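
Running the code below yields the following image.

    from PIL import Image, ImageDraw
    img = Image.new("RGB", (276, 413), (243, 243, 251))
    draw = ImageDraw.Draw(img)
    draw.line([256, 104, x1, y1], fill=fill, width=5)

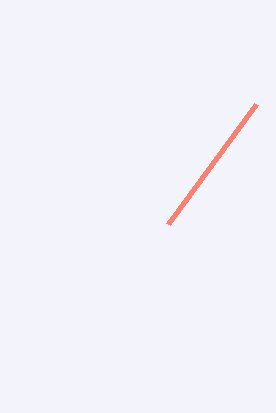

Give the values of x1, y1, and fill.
x1 = 168; y1 = 224; fill = 'salmon'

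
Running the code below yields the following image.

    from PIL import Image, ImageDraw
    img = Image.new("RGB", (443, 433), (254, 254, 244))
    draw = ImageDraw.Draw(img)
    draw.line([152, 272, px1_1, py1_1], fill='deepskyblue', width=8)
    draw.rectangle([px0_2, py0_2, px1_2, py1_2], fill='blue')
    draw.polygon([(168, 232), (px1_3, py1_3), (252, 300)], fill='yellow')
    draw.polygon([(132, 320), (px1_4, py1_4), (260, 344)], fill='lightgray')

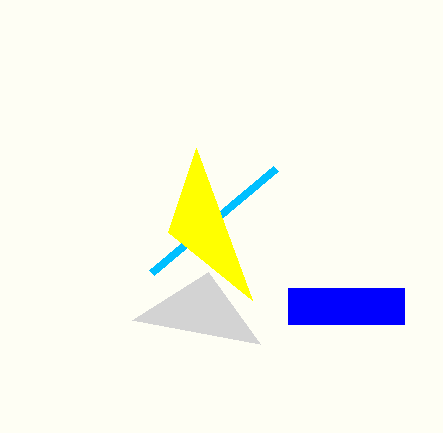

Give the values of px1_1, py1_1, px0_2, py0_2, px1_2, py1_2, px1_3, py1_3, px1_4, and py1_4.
px1_1 = 276; py1_1 = 168; px0_2 = 288; py0_2 = 288; px1_2 = 404; py1_2 = 324; px1_3 = 196; py1_3 = 148; px1_4 = 208; py1_4 = 272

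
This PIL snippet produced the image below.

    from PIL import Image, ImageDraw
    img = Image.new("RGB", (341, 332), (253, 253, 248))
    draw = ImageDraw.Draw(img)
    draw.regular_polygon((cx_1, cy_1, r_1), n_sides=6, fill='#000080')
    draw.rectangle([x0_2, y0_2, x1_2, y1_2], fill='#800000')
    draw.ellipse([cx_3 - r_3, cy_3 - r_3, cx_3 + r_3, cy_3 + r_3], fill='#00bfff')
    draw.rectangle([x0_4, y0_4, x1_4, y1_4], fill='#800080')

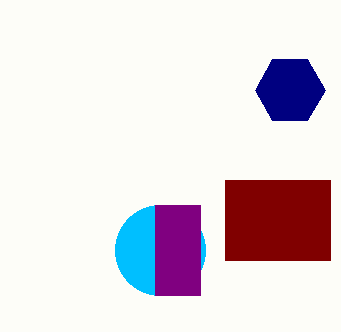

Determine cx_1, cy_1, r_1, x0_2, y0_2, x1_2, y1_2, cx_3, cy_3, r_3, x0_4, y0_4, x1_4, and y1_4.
cx_1 = 290; cy_1 = 90; r_1 = 35; x0_2 = 225; y0_2 = 180; x1_2 = 330; y1_2 = 260; cx_3 = 160; cy_3 = 250; r_3 = 45; x0_4 = 155; y0_4 = 205; x1_4 = 200; y1_4 = 295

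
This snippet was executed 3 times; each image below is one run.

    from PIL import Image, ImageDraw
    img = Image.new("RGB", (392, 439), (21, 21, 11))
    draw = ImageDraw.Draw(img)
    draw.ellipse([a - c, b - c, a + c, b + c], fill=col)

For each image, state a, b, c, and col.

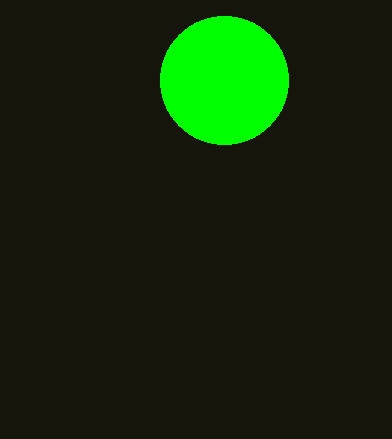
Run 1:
a = 224; b = 80; c = 64; col = 'lime'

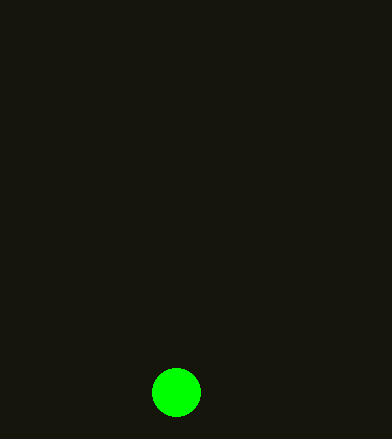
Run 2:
a = 176; b = 392; c = 24; col = 'lime'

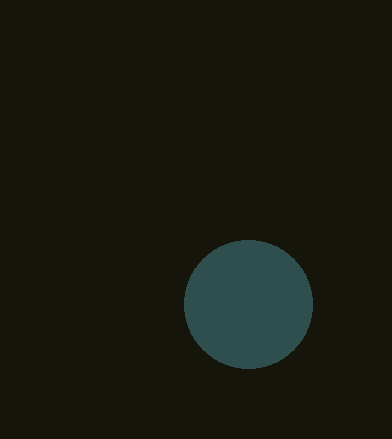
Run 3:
a = 248
b = 304
c = 64
col = 'darkslategray'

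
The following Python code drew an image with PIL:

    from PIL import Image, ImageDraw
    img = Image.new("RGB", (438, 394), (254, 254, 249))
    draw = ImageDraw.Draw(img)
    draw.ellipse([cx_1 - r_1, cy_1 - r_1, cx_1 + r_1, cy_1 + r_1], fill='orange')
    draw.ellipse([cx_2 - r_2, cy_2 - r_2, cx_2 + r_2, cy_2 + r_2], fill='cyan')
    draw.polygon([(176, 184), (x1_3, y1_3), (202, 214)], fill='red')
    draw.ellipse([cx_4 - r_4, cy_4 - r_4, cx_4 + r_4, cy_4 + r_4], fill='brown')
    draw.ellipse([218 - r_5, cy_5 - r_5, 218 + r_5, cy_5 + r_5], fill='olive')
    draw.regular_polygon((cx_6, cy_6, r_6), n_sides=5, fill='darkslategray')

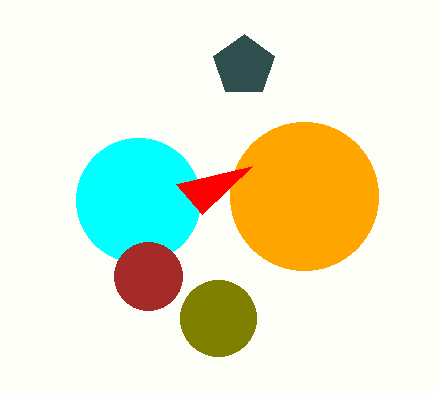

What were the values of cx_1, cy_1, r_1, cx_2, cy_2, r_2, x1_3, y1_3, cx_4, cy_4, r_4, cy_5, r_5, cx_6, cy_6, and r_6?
cx_1 = 304
cy_1 = 196
r_1 = 74
cx_2 = 138
cy_2 = 200
r_2 = 62
x1_3 = 252
y1_3 = 166
cx_4 = 148
cy_4 = 276
r_4 = 34
cy_5 = 318
r_5 = 38
cx_6 = 244
cy_6 = 66
r_6 = 32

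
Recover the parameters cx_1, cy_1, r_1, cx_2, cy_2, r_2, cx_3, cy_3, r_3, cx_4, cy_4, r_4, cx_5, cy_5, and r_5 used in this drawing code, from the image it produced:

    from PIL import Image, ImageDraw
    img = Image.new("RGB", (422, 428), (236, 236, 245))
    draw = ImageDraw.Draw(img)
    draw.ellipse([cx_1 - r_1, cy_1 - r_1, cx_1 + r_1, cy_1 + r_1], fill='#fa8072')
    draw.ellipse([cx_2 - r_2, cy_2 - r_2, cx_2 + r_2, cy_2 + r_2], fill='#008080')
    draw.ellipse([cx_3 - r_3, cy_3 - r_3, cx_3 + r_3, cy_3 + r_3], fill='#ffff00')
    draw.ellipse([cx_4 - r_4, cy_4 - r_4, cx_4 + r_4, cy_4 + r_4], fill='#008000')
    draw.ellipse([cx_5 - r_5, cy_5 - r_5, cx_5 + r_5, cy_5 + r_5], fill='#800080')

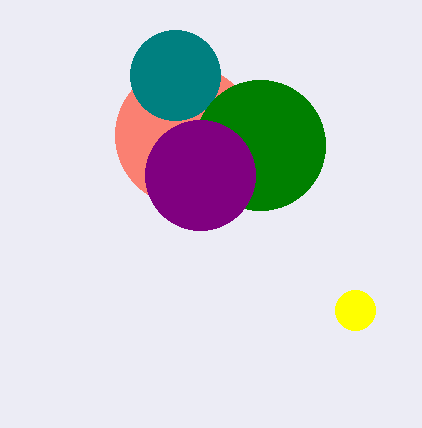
cx_1 = 185, cy_1 = 135, r_1 = 70, cx_2 = 175, cy_2 = 75, r_2 = 45, cx_3 = 355, cy_3 = 310, r_3 = 20, cx_4 = 260, cy_4 = 145, r_4 = 65, cx_5 = 200, cy_5 = 175, r_5 = 55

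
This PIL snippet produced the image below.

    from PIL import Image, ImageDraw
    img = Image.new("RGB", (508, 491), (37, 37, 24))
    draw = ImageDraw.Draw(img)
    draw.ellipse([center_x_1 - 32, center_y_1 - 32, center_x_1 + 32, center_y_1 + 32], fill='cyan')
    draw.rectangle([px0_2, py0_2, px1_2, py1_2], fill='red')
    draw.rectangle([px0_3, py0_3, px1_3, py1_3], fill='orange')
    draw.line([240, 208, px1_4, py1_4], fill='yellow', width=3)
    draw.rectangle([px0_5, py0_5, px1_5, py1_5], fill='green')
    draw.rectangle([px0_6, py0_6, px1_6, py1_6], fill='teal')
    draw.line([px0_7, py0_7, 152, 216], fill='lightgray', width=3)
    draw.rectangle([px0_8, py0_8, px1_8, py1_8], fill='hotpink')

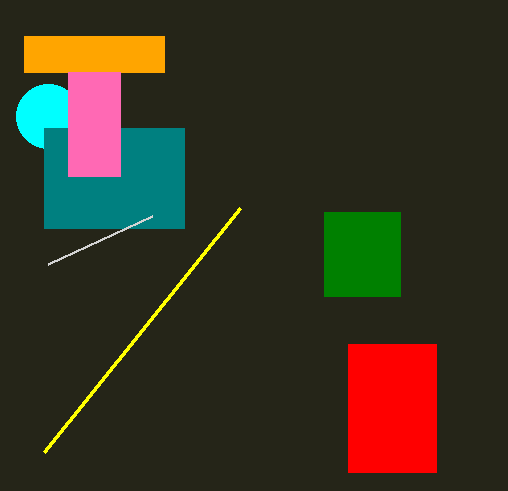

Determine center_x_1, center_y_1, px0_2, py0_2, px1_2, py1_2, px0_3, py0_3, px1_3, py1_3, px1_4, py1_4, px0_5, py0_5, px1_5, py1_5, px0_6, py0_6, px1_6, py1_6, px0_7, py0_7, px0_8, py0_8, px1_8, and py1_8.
center_x_1 = 48; center_y_1 = 116; px0_2 = 348; py0_2 = 344; px1_2 = 436; py1_2 = 472; px0_3 = 24; py0_3 = 36; px1_3 = 164; py1_3 = 72; px1_4 = 44; py1_4 = 452; px0_5 = 324; py0_5 = 212; px1_5 = 400; py1_5 = 296; px0_6 = 44; py0_6 = 128; px1_6 = 184; py1_6 = 228; px0_7 = 48; py0_7 = 264; px0_8 = 68; py0_8 = 72; px1_8 = 120; py1_8 = 176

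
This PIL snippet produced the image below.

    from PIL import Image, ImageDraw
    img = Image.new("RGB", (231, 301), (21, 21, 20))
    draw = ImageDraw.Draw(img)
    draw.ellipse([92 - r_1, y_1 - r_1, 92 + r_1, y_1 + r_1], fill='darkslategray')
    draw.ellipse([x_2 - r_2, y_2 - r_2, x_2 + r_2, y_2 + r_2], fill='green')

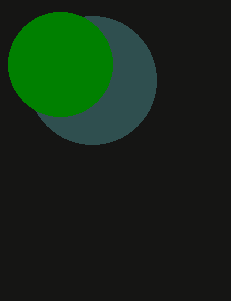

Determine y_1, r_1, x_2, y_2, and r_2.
y_1 = 80
r_1 = 64
x_2 = 60
y_2 = 64
r_2 = 52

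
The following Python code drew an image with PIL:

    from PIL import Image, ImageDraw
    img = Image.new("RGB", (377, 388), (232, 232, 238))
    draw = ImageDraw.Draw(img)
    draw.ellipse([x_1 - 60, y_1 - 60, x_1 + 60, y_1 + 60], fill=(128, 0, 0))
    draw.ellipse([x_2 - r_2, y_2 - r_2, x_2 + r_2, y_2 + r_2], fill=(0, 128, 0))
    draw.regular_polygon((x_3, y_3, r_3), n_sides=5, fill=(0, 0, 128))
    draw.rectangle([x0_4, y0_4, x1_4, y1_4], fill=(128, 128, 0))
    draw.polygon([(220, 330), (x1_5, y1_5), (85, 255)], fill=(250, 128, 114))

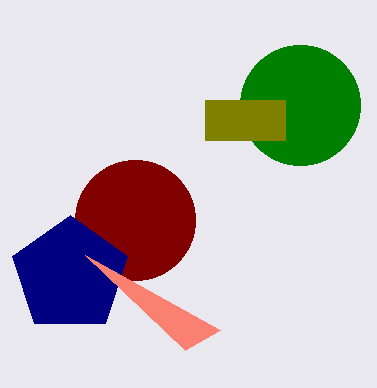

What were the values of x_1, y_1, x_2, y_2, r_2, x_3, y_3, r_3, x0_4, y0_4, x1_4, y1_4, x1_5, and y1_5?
x_1 = 135, y_1 = 220, x_2 = 300, y_2 = 105, r_2 = 60, x_3 = 70, y_3 = 275, r_3 = 60, x0_4 = 205, y0_4 = 100, x1_4 = 285, y1_4 = 140, x1_5 = 185, y1_5 = 350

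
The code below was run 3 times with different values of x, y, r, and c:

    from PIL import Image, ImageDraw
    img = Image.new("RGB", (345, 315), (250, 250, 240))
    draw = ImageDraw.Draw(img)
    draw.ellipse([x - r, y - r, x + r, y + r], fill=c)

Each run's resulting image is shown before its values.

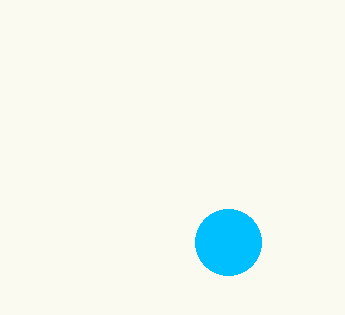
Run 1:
x = 228, y = 242, r = 33, c = 'deepskyblue'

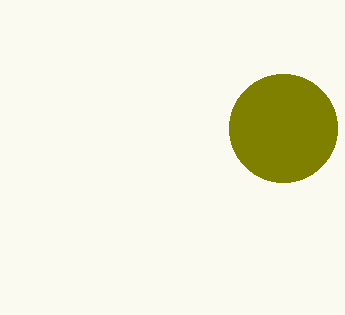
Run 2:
x = 283; y = 128; r = 54; c = 'olive'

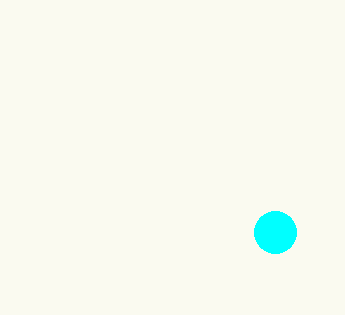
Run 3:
x = 275; y = 232; r = 21; c = 'cyan'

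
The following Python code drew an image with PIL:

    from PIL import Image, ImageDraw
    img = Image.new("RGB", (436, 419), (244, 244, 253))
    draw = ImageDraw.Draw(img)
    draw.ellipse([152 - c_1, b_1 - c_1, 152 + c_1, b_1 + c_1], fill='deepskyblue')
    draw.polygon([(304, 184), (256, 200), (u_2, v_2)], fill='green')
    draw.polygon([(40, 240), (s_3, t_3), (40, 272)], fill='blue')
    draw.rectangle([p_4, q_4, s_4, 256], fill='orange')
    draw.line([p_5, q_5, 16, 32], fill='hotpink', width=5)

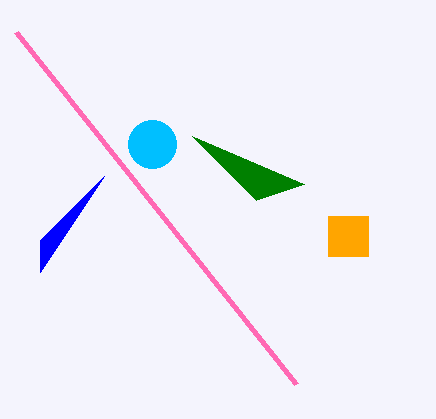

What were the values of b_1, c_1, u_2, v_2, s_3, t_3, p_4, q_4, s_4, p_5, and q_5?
b_1 = 144
c_1 = 24
u_2 = 192
v_2 = 136
s_3 = 104
t_3 = 176
p_4 = 328
q_4 = 216
s_4 = 368
p_5 = 296
q_5 = 384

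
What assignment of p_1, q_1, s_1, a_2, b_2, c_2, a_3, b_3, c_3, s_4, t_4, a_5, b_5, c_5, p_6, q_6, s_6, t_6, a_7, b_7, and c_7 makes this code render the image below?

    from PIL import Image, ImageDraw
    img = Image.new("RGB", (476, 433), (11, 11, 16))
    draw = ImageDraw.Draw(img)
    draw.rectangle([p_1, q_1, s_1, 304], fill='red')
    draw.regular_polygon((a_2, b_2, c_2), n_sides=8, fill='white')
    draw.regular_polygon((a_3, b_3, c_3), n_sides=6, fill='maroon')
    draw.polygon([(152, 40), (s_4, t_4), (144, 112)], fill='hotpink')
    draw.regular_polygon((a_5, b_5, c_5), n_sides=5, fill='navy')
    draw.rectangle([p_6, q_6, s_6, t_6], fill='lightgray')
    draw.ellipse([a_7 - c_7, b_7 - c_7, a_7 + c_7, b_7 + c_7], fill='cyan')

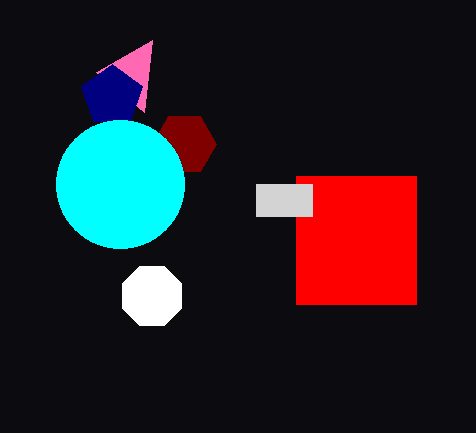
p_1 = 296, q_1 = 176, s_1 = 416, a_2 = 152, b_2 = 296, c_2 = 32, a_3 = 184, b_3 = 144, c_3 = 32, s_4 = 96, t_4 = 72, a_5 = 112, b_5 = 96, c_5 = 32, p_6 = 256, q_6 = 184, s_6 = 312, t_6 = 216, a_7 = 120, b_7 = 184, c_7 = 64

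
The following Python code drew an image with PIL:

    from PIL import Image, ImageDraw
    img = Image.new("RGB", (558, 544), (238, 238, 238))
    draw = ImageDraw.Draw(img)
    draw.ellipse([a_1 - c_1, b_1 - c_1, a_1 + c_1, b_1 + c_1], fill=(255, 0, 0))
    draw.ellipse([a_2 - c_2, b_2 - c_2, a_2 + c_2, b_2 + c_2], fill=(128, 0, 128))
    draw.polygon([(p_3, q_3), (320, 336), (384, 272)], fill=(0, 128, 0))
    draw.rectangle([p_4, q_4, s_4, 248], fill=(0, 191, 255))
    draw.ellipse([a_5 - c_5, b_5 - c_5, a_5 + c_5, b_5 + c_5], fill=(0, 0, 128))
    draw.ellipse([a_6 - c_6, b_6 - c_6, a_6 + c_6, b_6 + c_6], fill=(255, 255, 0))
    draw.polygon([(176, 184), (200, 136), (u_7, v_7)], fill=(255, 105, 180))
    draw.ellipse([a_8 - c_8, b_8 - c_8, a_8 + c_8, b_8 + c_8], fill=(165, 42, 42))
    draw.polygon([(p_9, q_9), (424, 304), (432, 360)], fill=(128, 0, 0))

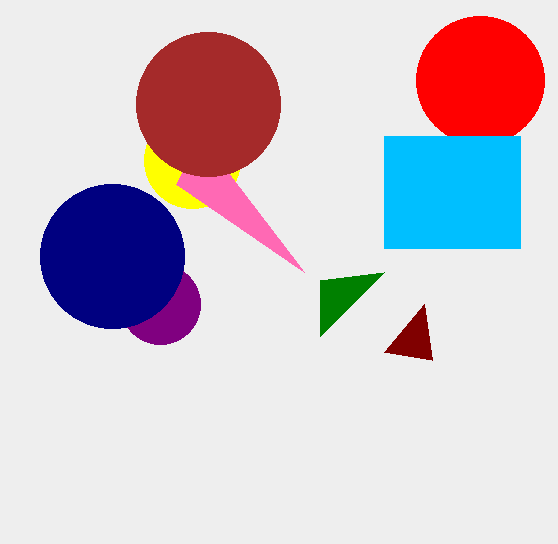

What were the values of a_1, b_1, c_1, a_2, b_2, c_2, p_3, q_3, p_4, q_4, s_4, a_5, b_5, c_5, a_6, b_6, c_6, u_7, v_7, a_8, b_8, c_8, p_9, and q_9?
a_1 = 480
b_1 = 80
c_1 = 64
a_2 = 160
b_2 = 304
c_2 = 40
p_3 = 320
q_3 = 280
p_4 = 384
q_4 = 136
s_4 = 520
a_5 = 112
b_5 = 256
c_5 = 72
a_6 = 192
b_6 = 160
c_6 = 48
u_7 = 304
v_7 = 272
a_8 = 208
b_8 = 104
c_8 = 72
p_9 = 384
q_9 = 352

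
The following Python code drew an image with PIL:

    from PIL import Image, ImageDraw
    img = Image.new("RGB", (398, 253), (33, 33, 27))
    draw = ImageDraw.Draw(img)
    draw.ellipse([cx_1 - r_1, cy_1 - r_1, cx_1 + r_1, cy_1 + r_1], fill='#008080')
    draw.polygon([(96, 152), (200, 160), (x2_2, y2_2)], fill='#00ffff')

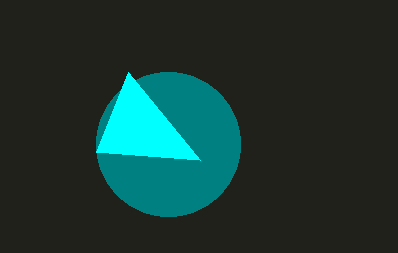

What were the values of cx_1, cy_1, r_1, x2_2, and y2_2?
cx_1 = 168
cy_1 = 144
r_1 = 72
x2_2 = 128
y2_2 = 72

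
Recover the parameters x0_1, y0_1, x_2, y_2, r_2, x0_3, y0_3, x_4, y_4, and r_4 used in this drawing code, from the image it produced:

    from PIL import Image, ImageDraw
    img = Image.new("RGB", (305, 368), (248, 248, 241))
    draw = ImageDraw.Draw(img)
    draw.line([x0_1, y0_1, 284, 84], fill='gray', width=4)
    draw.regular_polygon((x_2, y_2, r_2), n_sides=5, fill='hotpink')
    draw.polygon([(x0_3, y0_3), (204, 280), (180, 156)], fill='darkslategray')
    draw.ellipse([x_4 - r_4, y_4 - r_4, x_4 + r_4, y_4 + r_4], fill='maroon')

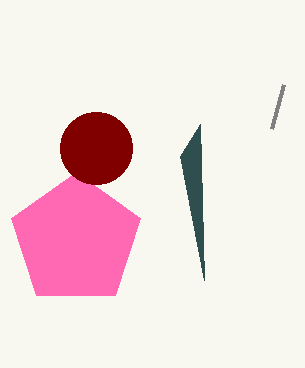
x0_1 = 272; y0_1 = 128; x_2 = 76; y_2 = 240; r_2 = 68; x0_3 = 200; y0_3 = 124; x_4 = 96; y_4 = 148; r_4 = 36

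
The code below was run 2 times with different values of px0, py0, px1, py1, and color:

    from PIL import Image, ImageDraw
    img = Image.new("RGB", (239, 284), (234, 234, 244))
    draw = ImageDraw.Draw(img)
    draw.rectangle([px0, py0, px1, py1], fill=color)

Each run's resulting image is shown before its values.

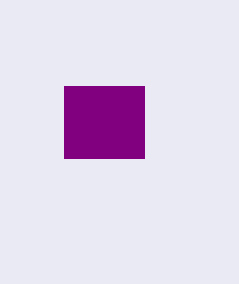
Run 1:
px0 = 64
py0 = 86
px1 = 144
py1 = 158
color = 'purple'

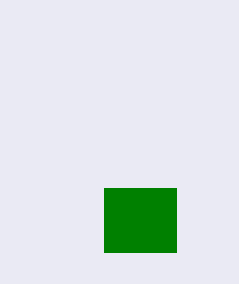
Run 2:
px0 = 104
py0 = 188
px1 = 176
py1 = 252
color = 'green'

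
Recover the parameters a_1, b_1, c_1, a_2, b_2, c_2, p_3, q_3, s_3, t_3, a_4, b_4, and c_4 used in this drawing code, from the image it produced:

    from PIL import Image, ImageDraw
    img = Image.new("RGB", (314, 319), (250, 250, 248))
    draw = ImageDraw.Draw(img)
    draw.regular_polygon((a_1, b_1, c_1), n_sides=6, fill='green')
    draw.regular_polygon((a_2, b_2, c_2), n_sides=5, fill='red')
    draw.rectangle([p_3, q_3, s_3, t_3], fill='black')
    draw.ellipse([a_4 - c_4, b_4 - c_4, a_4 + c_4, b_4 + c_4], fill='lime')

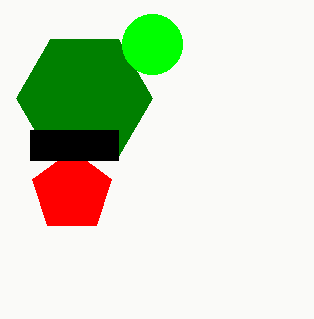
a_1 = 84; b_1 = 98; c_1 = 68; a_2 = 72; b_2 = 192; c_2 = 42; p_3 = 30; q_3 = 130; s_3 = 118; t_3 = 160; a_4 = 152; b_4 = 44; c_4 = 30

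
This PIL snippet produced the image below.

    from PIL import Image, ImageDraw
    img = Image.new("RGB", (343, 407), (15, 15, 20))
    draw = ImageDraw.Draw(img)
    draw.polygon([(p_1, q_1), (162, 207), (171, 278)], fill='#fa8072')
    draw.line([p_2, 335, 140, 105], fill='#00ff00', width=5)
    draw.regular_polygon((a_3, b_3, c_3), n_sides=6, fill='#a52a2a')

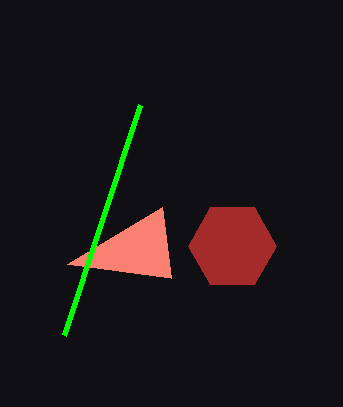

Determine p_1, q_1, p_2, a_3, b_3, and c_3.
p_1 = 67; q_1 = 264; p_2 = 64; a_3 = 232; b_3 = 246; c_3 = 44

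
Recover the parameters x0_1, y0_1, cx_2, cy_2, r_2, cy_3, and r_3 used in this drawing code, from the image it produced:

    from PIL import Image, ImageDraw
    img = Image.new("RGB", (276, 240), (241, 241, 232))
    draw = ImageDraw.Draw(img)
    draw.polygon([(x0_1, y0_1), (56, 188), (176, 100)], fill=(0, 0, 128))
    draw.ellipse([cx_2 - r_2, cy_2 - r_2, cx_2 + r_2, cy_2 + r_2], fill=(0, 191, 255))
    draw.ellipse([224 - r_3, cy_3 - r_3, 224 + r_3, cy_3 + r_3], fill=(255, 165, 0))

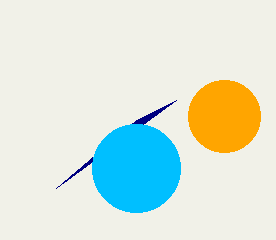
x0_1 = 136
y0_1 = 120
cx_2 = 136
cy_2 = 168
r_2 = 44
cy_3 = 116
r_3 = 36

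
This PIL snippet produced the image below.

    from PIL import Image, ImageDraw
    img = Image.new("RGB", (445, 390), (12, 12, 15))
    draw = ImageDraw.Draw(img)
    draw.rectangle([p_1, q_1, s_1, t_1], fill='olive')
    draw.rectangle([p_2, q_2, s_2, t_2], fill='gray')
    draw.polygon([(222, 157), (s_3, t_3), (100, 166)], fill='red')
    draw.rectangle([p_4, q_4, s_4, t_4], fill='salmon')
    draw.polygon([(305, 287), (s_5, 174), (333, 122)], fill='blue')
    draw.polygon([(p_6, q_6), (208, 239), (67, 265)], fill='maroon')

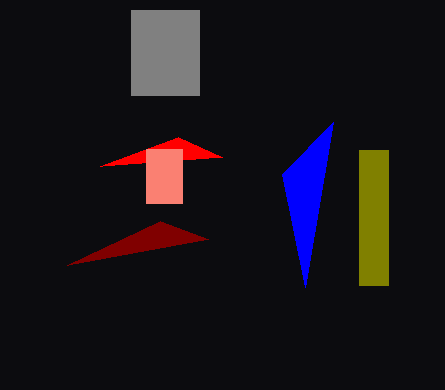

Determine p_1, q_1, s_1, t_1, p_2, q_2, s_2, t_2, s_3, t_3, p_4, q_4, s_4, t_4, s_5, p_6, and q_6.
p_1 = 359, q_1 = 150, s_1 = 388, t_1 = 285, p_2 = 131, q_2 = 10, s_2 = 199, t_2 = 95, s_3 = 178, t_3 = 137, p_4 = 146, q_4 = 149, s_4 = 182, t_4 = 203, s_5 = 282, p_6 = 160, q_6 = 221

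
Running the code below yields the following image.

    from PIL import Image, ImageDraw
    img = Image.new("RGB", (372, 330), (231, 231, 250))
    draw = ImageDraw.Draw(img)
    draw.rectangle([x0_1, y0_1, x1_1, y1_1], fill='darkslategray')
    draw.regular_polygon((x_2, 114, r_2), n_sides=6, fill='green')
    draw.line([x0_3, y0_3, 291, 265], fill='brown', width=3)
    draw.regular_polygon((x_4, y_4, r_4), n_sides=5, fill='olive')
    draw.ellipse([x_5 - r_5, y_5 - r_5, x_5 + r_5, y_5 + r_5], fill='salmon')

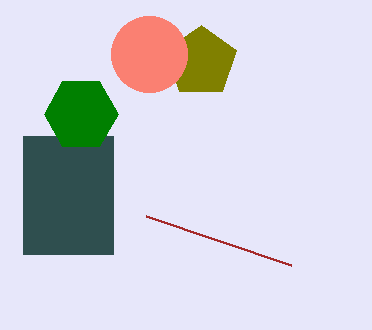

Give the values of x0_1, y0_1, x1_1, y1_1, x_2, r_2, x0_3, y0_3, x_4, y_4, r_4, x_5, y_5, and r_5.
x0_1 = 23
y0_1 = 136
x1_1 = 113
y1_1 = 254
x_2 = 81
r_2 = 37
x0_3 = 146
y0_3 = 216
x_4 = 201
y_4 = 62
r_4 = 37
x_5 = 149
y_5 = 54
r_5 = 38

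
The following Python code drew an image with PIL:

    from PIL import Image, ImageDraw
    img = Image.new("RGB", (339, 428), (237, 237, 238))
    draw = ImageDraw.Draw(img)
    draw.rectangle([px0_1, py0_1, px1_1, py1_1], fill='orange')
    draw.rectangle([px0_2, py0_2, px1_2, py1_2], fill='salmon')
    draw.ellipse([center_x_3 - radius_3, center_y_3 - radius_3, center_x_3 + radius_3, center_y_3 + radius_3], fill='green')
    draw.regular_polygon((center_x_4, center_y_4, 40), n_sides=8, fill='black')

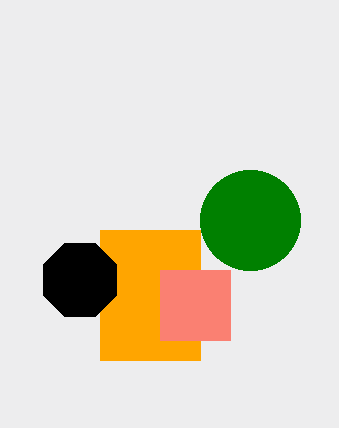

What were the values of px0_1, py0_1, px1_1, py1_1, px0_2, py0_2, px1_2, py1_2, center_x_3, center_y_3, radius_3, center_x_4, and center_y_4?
px0_1 = 100
py0_1 = 230
px1_1 = 200
py1_1 = 360
px0_2 = 160
py0_2 = 270
px1_2 = 230
py1_2 = 340
center_x_3 = 250
center_y_3 = 220
radius_3 = 50
center_x_4 = 80
center_y_4 = 280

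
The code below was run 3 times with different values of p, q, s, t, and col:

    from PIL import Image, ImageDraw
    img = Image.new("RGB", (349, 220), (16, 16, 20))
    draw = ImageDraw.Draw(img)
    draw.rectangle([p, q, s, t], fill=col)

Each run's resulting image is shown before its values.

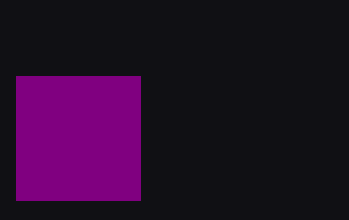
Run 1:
p = 16; q = 76; s = 140; t = 200; col = 'purple'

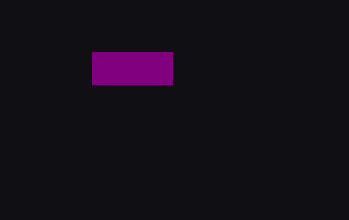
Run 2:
p = 92; q = 52; s = 172; t = 84; col = 'purple'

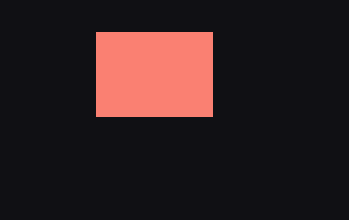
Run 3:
p = 96
q = 32
s = 212
t = 116
col = 'salmon'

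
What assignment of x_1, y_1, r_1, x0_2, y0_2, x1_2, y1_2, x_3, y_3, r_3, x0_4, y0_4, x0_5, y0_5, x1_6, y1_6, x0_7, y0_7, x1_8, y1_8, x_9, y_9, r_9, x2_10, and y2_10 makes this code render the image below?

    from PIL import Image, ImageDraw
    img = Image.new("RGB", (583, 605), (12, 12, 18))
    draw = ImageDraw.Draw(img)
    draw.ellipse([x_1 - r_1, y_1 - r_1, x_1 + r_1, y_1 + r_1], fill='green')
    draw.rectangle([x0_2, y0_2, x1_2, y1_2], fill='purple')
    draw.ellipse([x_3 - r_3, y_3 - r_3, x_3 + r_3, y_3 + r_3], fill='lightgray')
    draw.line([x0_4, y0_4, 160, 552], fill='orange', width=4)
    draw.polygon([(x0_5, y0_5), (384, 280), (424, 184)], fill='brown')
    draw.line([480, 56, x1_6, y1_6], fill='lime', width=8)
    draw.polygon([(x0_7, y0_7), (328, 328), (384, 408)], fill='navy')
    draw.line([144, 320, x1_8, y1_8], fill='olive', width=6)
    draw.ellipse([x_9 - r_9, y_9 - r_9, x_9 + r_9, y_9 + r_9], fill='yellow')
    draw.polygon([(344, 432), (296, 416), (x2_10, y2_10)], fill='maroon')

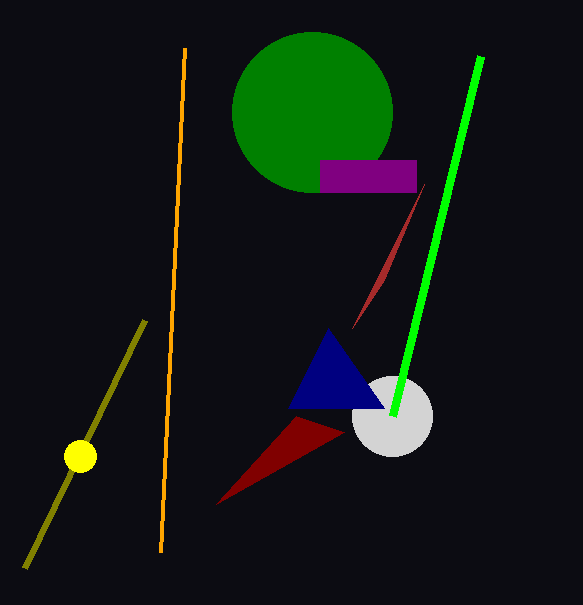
x_1 = 312
y_1 = 112
r_1 = 80
x0_2 = 320
y0_2 = 160
x1_2 = 416
y1_2 = 192
x_3 = 392
y_3 = 416
r_3 = 40
x0_4 = 184
y0_4 = 48
x0_5 = 352
y0_5 = 328
x1_6 = 392
y1_6 = 416
x0_7 = 288
y0_7 = 408
x1_8 = 24
y1_8 = 568
x_9 = 80
y_9 = 456
r_9 = 16
x2_10 = 216
y2_10 = 504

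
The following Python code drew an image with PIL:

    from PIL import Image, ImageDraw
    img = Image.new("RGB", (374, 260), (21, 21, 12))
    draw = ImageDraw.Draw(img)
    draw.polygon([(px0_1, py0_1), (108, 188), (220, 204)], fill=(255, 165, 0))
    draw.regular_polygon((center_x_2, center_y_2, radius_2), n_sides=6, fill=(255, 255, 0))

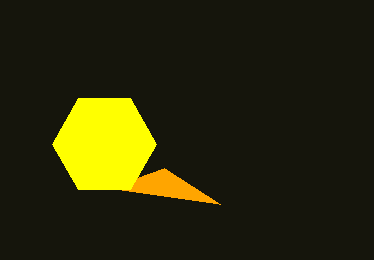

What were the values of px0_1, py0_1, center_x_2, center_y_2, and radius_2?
px0_1 = 164; py0_1 = 168; center_x_2 = 104; center_y_2 = 144; radius_2 = 52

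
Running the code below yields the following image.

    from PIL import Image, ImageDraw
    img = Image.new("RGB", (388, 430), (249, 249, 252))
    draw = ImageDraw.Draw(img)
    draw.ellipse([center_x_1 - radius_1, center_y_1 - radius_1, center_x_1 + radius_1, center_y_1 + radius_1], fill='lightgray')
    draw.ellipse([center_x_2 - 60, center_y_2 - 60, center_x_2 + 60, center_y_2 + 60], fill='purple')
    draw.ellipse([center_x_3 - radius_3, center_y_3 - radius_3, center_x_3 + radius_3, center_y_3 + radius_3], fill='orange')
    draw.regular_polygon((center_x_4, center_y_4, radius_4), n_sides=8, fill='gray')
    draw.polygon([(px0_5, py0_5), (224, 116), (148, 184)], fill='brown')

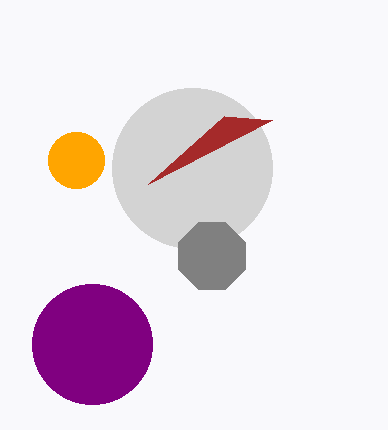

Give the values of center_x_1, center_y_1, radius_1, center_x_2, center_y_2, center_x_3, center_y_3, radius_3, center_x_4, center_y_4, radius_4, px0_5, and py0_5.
center_x_1 = 192
center_y_1 = 168
radius_1 = 80
center_x_2 = 92
center_y_2 = 344
center_x_3 = 76
center_y_3 = 160
radius_3 = 28
center_x_4 = 212
center_y_4 = 256
radius_4 = 36
px0_5 = 272
py0_5 = 120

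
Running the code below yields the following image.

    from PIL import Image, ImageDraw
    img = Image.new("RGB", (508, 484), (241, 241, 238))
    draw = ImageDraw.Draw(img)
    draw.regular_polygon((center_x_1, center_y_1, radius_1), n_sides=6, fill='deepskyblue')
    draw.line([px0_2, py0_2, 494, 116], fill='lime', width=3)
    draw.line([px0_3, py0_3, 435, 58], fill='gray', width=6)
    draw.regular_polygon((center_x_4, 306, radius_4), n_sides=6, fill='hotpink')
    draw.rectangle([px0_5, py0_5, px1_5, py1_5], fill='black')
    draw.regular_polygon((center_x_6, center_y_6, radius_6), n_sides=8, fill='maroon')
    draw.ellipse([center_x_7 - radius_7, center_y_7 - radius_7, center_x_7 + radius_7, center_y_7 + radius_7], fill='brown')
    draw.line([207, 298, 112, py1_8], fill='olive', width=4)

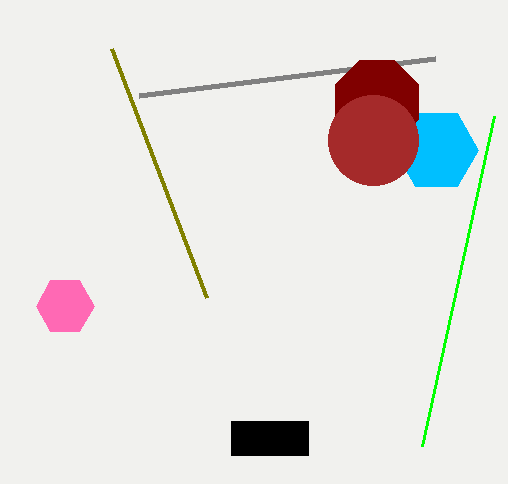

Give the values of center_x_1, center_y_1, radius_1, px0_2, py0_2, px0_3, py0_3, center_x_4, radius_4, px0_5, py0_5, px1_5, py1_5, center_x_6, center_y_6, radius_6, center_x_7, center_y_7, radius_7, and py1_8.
center_x_1 = 436
center_y_1 = 150
radius_1 = 42
px0_2 = 422
py0_2 = 446
px0_3 = 139
py0_3 = 95
center_x_4 = 65
radius_4 = 29
px0_5 = 231
py0_5 = 421
px1_5 = 308
py1_5 = 455
center_x_6 = 377
center_y_6 = 102
radius_6 = 45
center_x_7 = 373
center_y_7 = 140
radius_7 = 45
py1_8 = 49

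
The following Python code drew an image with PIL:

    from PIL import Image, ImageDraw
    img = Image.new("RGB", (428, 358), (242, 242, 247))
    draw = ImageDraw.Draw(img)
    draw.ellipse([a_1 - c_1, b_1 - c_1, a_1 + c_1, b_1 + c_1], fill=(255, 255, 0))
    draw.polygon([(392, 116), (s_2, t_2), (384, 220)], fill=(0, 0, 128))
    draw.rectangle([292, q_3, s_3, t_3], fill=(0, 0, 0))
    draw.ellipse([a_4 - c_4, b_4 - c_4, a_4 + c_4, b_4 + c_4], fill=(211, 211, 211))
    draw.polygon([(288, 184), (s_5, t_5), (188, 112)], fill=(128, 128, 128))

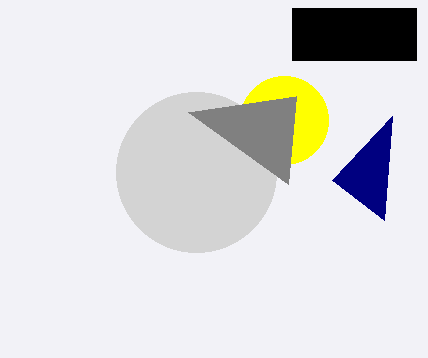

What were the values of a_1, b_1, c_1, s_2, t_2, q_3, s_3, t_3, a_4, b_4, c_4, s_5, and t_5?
a_1 = 284; b_1 = 120; c_1 = 44; s_2 = 332; t_2 = 180; q_3 = 8; s_3 = 416; t_3 = 60; a_4 = 196; b_4 = 172; c_4 = 80; s_5 = 296; t_5 = 96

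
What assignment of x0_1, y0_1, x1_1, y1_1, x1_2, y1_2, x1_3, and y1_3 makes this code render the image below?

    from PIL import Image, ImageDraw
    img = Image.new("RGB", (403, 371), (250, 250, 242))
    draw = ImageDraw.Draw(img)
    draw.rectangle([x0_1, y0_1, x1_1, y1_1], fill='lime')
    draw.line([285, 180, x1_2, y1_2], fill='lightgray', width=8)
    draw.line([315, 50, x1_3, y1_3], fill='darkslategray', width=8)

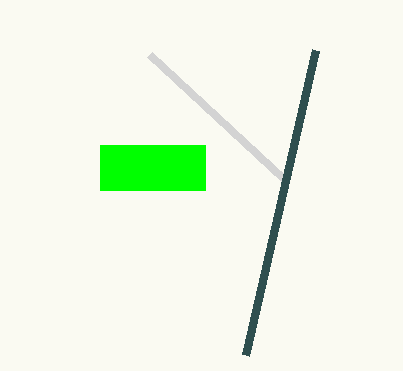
x0_1 = 100; y0_1 = 145; x1_1 = 205; y1_1 = 190; x1_2 = 150; y1_2 = 55; x1_3 = 245; y1_3 = 355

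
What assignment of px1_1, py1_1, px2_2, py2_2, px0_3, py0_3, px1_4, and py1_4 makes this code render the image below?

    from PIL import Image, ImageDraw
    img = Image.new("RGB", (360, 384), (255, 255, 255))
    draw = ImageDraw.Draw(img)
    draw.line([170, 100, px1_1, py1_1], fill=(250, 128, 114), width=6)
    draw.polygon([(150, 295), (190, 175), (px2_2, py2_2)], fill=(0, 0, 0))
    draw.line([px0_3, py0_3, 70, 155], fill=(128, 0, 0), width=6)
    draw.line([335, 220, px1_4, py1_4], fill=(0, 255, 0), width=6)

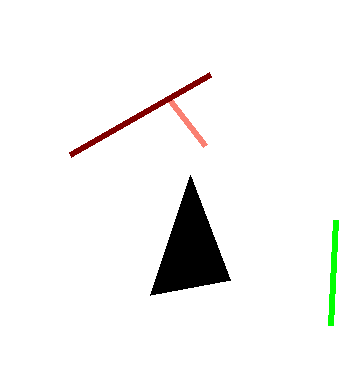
px1_1 = 205
py1_1 = 145
px2_2 = 230
py2_2 = 280
px0_3 = 210
py0_3 = 75
px1_4 = 330
py1_4 = 325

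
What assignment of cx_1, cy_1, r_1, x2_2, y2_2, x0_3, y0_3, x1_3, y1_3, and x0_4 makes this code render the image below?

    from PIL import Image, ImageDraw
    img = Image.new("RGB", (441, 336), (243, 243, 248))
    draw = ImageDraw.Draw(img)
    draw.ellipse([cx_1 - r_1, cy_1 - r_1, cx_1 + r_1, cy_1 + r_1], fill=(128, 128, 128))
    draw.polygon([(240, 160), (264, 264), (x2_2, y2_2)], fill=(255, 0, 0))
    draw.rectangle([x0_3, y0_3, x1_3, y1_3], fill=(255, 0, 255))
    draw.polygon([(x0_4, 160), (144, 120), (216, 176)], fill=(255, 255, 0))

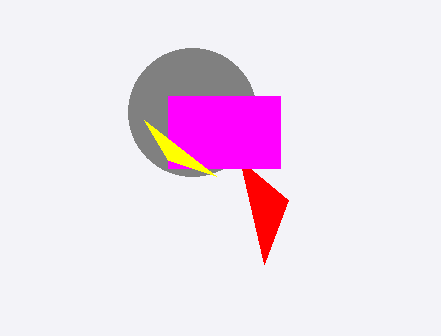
cx_1 = 192, cy_1 = 112, r_1 = 64, x2_2 = 288, y2_2 = 200, x0_3 = 168, y0_3 = 96, x1_3 = 280, y1_3 = 168, x0_4 = 168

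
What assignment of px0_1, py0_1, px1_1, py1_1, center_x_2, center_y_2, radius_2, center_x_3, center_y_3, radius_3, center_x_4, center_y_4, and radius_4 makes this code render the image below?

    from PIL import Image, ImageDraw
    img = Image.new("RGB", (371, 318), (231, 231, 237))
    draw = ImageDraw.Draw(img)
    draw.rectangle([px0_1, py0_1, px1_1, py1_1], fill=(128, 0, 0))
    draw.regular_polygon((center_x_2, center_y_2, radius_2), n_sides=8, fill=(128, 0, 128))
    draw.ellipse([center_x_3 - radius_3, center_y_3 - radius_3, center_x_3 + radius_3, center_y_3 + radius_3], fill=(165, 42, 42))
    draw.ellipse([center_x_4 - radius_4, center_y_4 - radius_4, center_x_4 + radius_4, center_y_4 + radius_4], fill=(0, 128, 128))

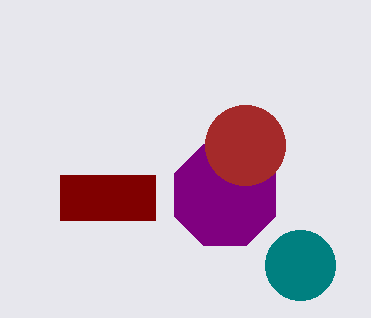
px0_1 = 60; py0_1 = 175; px1_1 = 155; py1_1 = 220; center_x_2 = 225; center_y_2 = 195; radius_2 = 55; center_x_3 = 245; center_y_3 = 145; radius_3 = 40; center_x_4 = 300; center_y_4 = 265; radius_4 = 35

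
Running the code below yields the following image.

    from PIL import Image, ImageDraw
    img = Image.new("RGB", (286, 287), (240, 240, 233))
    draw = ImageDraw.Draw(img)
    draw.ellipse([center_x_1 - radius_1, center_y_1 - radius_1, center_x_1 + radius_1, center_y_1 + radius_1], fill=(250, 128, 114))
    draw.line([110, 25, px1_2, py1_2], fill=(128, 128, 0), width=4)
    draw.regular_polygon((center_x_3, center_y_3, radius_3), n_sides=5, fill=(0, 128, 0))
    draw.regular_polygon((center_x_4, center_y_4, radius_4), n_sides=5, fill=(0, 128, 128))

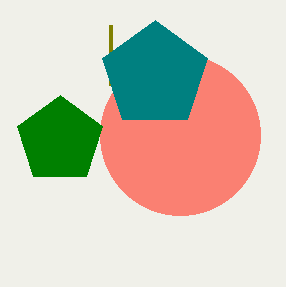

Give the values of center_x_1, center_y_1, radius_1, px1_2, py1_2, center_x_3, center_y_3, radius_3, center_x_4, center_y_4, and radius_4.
center_x_1 = 180; center_y_1 = 135; radius_1 = 80; px1_2 = 110; py1_2 = 85; center_x_3 = 60; center_y_3 = 140; radius_3 = 45; center_x_4 = 155; center_y_4 = 75; radius_4 = 55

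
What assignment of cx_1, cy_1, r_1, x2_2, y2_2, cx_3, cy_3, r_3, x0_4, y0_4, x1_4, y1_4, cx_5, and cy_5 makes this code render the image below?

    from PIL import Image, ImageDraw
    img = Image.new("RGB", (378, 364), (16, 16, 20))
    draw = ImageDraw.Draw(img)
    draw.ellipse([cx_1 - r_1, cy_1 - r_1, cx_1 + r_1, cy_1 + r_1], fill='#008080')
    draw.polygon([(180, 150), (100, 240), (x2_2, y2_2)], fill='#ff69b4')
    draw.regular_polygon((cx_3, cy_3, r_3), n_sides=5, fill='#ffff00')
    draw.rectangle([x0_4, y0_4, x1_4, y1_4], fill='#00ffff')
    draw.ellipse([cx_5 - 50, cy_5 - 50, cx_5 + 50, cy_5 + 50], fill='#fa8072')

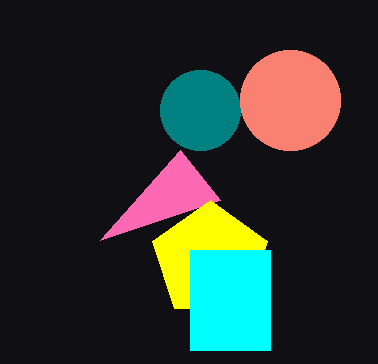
cx_1 = 200, cy_1 = 110, r_1 = 40, x2_2 = 220, y2_2 = 200, cx_3 = 210, cy_3 = 260, r_3 = 60, x0_4 = 190, y0_4 = 250, x1_4 = 270, y1_4 = 350, cx_5 = 290, cy_5 = 100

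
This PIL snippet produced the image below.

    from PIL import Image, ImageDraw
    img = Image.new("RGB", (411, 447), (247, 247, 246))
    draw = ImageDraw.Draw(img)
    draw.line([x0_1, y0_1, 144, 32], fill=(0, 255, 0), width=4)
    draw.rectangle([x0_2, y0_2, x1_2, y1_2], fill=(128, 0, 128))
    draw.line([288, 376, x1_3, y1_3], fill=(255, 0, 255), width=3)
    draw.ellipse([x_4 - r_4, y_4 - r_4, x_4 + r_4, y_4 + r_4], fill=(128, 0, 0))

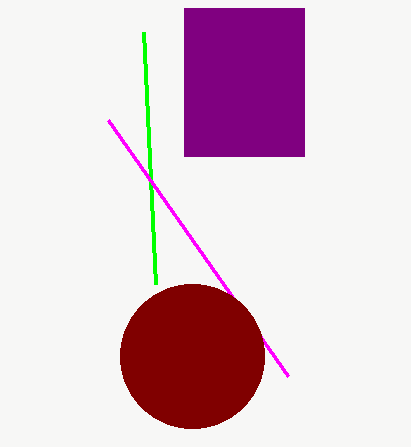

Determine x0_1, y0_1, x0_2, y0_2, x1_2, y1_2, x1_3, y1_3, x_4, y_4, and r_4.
x0_1 = 156
y0_1 = 284
x0_2 = 184
y0_2 = 8
x1_2 = 304
y1_2 = 156
x1_3 = 108
y1_3 = 120
x_4 = 192
y_4 = 356
r_4 = 72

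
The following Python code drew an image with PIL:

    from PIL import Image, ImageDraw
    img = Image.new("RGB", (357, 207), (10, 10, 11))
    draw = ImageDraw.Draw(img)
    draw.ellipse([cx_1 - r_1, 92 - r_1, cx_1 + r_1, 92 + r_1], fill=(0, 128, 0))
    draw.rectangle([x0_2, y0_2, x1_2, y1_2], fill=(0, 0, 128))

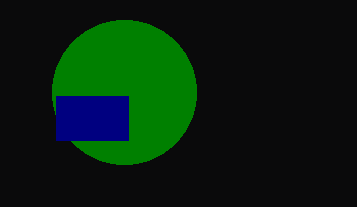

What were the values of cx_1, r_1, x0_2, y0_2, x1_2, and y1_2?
cx_1 = 124; r_1 = 72; x0_2 = 56; y0_2 = 96; x1_2 = 128; y1_2 = 140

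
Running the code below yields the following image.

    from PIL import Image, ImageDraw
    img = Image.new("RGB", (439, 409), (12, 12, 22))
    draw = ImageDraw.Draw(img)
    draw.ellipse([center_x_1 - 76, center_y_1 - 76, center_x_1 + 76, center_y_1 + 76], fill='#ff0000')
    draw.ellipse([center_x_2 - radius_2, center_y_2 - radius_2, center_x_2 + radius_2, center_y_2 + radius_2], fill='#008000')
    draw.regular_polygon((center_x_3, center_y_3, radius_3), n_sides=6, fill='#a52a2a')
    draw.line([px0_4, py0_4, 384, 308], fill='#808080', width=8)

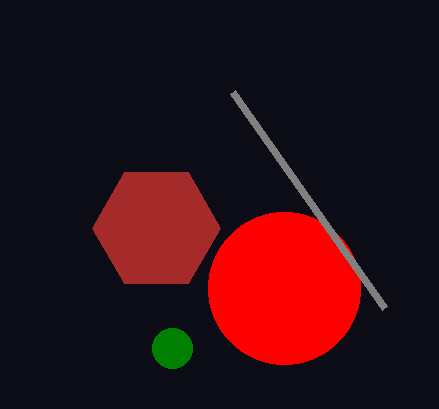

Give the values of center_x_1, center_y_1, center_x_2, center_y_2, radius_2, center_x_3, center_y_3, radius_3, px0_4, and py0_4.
center_x_1 = 284
center_y_1 = 288
center_x_2 = 172
center_y_2 = 348
radius_2 = 20
center_x_3 = 156
center_y_3 = 228
radius_3 = 64
px0_4 = 232
py0_4 = 92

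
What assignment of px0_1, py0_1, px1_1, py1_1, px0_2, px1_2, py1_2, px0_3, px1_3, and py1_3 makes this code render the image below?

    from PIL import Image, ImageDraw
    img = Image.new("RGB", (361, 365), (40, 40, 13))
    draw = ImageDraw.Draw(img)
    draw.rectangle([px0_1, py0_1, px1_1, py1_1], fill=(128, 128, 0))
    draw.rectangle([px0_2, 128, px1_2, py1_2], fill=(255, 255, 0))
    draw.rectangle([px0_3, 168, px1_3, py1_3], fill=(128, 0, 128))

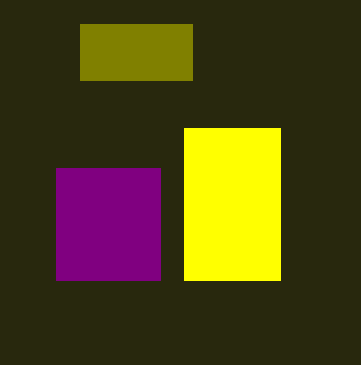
px0_1 = 80
py0_1 = 24
px1_1 = 192
py1_1 = 80
px0_2 = 184
px1_2 = 280
py1_2 = 280
px0_3 = 56
px1_3 = 160
py1_3 = 280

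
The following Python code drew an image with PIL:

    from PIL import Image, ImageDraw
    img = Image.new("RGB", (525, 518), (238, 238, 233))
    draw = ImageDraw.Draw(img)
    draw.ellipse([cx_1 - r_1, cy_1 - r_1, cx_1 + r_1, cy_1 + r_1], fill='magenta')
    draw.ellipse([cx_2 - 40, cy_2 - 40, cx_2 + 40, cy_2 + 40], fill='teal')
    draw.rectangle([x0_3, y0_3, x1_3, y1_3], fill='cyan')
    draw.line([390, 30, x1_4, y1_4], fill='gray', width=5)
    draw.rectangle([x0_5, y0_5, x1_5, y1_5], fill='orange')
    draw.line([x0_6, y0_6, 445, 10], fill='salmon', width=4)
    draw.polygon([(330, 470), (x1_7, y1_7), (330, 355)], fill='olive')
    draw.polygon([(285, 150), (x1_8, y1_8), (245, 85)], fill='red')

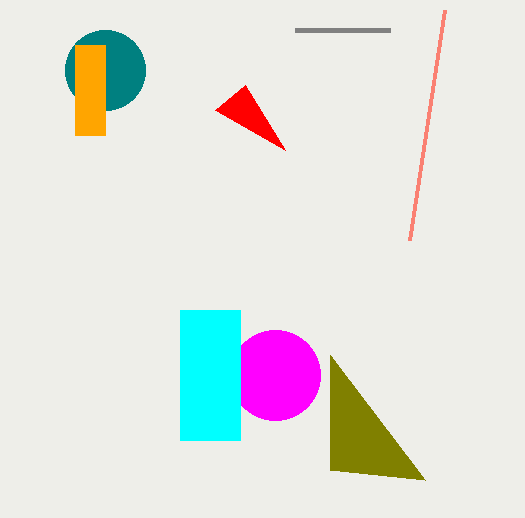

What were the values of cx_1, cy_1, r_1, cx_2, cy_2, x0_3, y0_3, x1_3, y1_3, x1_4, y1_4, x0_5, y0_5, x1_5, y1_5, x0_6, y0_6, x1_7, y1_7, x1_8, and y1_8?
cx_1 = 275, cy_1 = 375, r_1 = 45, cx_2 = 105, cy_2 = 70, x0_3 = 180, y0_3 = 310, x1_3 = 240, y1_3 = 440, x1_4 = 295, y1_4 = 30, x0_5 = 75, y0_5 = 45, x1_5 = 105, y1_5 = 135, x0_6 = 410, y0_6 = 240, x1_7 = 425, y1_7 = 480, x1_8 = 215, y1_8 = 110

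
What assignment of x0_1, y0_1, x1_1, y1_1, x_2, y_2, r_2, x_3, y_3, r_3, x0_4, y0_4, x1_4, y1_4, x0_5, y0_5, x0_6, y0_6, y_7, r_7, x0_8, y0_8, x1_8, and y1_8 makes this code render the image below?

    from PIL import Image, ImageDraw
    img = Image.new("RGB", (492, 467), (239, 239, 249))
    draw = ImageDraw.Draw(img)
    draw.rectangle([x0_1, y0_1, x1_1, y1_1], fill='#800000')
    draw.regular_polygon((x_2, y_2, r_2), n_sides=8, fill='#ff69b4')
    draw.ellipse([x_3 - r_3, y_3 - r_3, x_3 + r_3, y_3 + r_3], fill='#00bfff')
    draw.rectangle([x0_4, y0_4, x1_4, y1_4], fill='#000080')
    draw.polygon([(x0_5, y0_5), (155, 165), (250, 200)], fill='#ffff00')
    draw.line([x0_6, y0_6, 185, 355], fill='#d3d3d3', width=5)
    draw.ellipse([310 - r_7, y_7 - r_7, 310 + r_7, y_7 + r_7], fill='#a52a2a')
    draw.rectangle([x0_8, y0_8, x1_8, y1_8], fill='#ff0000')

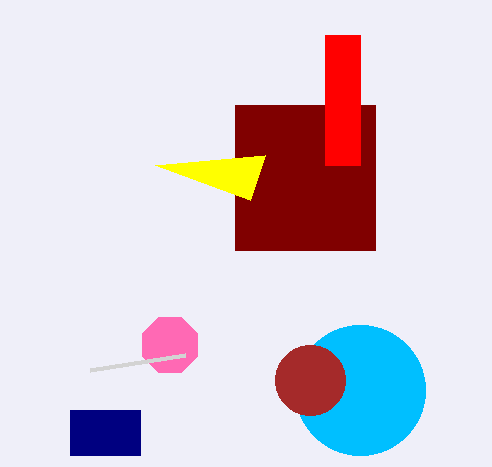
x0_1 = 235, y0_1 = 105, x1_1 = 375, y1_1 = 250, x_2 = 170, y_2 = 345, r_2 = 30, x_3 = 360, y_3 = 390, r_3 = 65, x0_4 = 70, y0_4 = 410, x1_4 = 140, y1_4 = 455, x0_5 = 265, y0_5 = 155, x0_6 = 90, y0_6 = 370, y_7 = 380, r_7 = 35, x0_8 = 325, y0_8 = 35, x1_8 = 360, y1_8 = 165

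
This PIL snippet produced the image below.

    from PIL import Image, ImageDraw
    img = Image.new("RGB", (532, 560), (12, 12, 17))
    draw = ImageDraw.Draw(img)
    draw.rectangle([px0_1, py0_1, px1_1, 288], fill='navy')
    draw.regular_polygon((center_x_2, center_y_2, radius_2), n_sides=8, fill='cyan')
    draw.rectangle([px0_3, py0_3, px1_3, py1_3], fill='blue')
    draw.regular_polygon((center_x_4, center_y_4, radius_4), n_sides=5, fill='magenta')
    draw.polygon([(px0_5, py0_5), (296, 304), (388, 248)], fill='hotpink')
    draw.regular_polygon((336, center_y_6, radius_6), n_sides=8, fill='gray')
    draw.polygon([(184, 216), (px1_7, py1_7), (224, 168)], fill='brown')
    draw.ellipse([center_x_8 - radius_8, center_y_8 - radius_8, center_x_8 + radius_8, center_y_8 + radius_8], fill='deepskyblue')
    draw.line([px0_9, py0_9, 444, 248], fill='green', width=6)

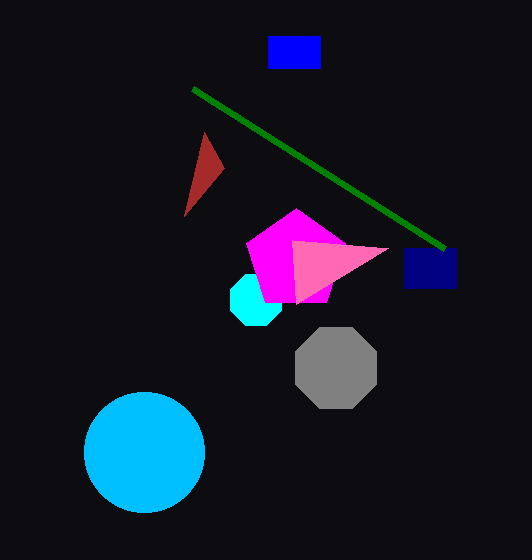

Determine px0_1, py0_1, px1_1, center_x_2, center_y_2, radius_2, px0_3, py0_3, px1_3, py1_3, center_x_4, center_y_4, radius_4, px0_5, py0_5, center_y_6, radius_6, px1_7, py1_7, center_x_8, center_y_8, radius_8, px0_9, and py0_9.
px0_1 = 404
py0_1 = 248
px1_1 = 456
center_x_2 = 256
center_y_2 = 300
radius_2 = 28
px0_3 = 268
py0_3 = 36
px1_3 = 320
py1_3 = 68
center_x_4 = 296
center_y_4 = 260
radius_4 = 52
px0_5 = 292
py0_5 = 240
center_y_6 = 368
radius_6 = 44
px1_7 = 204
py1_7 = 132
center_x_8 = 144
center_y_8 = 452
radius_8 = 60
px0_9 = 192
py0_9 = 88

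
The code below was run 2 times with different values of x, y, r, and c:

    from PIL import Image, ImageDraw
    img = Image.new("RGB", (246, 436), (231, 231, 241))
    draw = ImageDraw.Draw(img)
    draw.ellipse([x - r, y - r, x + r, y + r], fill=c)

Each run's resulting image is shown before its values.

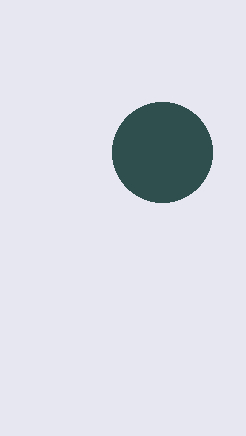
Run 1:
x = 162
y = 152
r = 50
c = 'darkslategray'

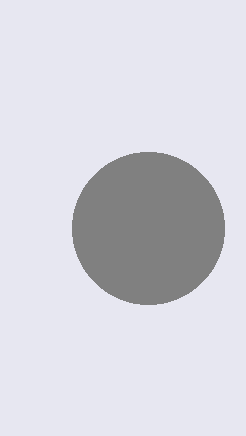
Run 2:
x = 148; y = 228; r = 76; c = 'gray'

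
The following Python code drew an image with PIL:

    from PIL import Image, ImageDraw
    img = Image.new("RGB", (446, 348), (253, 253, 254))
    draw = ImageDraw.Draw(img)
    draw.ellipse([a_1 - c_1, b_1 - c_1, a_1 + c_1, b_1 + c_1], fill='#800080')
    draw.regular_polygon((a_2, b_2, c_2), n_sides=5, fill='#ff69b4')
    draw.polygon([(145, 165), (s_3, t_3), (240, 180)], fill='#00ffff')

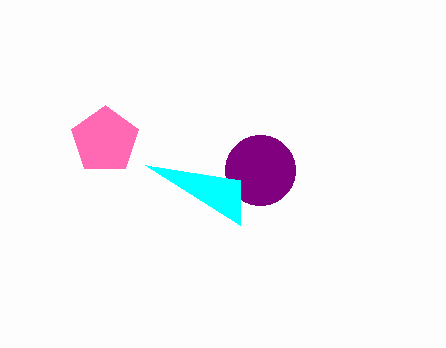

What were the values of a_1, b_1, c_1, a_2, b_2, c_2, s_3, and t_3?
a_1 = 260
b_1 = 170
c_1 = 35
a_2 = 105
b_2 = 140
c_2 = 35
s_3 = 240
t_3 = 225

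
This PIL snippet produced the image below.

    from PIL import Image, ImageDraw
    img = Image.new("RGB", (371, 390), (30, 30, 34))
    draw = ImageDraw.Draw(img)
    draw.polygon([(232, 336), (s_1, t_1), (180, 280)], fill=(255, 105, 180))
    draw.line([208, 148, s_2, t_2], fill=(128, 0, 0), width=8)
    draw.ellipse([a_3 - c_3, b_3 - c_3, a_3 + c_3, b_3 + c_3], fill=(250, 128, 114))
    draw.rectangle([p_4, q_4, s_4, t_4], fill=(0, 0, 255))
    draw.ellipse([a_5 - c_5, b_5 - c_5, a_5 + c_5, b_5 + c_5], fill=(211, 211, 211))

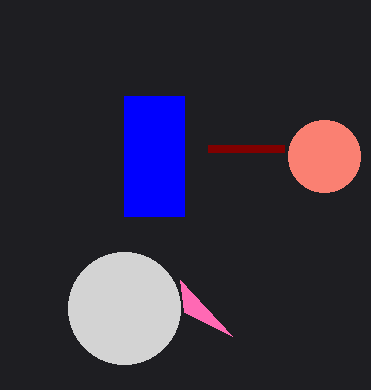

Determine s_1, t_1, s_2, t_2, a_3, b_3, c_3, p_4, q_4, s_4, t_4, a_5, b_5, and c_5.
s_1 = 184
t_1 = 312
s_2 = 284
t_2 = 148
a_3 = 324
b_3 = 156
c_3 = 36
p_4 = 124
q_4 = 96
s_4 = 184
t_4 = 216
a_5 = 124
b_5 = 308
c_5 = 56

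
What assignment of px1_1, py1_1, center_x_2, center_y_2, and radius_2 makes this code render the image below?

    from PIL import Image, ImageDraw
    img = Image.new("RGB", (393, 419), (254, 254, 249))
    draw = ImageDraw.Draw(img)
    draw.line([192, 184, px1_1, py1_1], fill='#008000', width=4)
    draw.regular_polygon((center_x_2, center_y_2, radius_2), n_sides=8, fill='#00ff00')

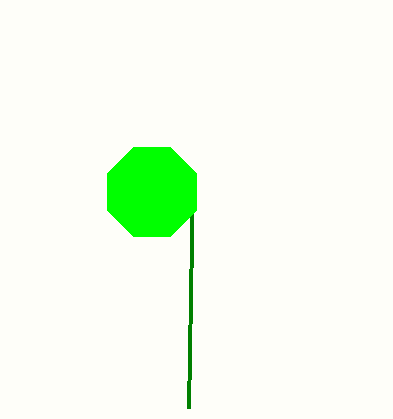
px1_1 = 188
py1_1 = 408
center_x_2 = 152
center_y_2 = 192
radius_2 = 48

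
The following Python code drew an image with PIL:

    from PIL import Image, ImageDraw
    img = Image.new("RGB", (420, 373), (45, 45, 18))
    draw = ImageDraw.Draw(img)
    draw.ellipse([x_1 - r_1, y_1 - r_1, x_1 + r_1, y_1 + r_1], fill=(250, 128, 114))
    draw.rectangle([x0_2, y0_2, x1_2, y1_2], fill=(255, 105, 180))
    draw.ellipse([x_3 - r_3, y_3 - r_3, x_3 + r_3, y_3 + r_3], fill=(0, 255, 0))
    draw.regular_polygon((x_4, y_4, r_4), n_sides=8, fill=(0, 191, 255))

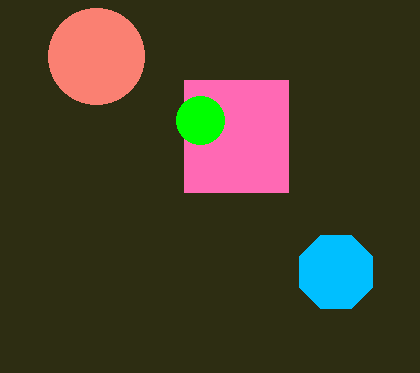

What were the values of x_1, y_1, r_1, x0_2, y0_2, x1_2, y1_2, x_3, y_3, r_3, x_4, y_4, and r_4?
x_1 = 96, y_1 = 56, r_1 = 48, x0_2 = 184, y0_2 = 80, x1_2 = 288, y1_2 = 192, x_3 = 200, y_3 = 120, r_3 = 24, x_4 = 336, y_4 = 272, r_4 = 40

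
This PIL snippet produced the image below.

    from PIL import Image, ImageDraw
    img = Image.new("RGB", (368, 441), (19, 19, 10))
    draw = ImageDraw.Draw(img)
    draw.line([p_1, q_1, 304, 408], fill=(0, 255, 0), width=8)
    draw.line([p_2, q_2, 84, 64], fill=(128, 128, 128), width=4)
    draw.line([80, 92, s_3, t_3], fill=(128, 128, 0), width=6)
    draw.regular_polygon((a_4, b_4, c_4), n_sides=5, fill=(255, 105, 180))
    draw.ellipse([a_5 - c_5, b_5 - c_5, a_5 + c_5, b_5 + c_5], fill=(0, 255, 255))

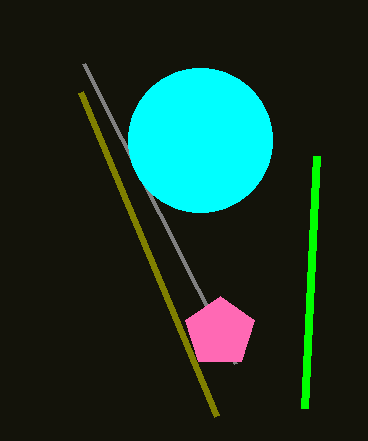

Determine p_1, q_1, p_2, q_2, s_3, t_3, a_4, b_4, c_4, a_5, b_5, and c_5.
p_1 = 316
q_1 = 156
p_2 = 236
q_2 = 364
s_3 = 216
t_3 = 416
a_4 = 220
b_4 = 332
c_4 = 36
a_5 = 200
b_5 = 140
c_5 = 72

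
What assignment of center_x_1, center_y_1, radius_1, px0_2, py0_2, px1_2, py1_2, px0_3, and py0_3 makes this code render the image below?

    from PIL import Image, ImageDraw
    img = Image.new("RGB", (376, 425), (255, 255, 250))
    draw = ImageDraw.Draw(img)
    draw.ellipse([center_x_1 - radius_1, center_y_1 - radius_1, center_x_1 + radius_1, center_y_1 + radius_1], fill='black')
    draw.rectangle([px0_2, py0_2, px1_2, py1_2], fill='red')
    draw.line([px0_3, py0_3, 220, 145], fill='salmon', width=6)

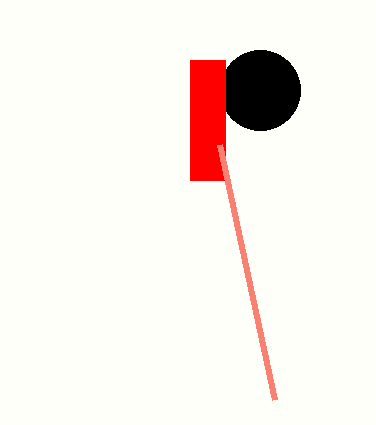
center_x_1 = 260, center_y_1 = 90, radius_1 = 40, px0_2 = 190, py0_2 = 60, px1_2 = 225, py1_2 = 180, px0_3 = 275, py0_3 = 400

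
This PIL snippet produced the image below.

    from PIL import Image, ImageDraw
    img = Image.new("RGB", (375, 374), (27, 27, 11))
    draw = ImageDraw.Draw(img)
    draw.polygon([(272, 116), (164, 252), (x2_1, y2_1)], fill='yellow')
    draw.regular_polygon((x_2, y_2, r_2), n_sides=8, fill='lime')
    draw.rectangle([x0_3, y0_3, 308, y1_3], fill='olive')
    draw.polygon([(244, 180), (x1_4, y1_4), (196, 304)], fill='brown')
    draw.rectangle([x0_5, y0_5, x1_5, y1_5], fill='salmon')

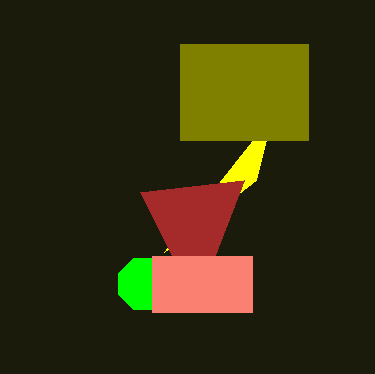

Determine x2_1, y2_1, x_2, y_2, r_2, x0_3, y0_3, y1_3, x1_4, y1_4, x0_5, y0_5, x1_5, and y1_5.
x2_1 = 256, y2_1 = 180, x_2 = 144, y_2 = 284, r_2 = 28, x0_3 = 180, y0_3 = 44, y1_3 = 140, x1_4 = 140, y1_4 = 192, x0_5 = 152, y0_5 = 256, x1_5 = 252, y1_5 = 312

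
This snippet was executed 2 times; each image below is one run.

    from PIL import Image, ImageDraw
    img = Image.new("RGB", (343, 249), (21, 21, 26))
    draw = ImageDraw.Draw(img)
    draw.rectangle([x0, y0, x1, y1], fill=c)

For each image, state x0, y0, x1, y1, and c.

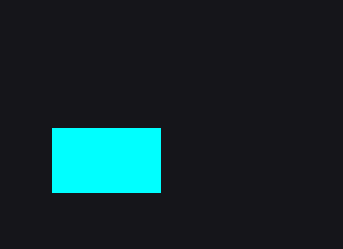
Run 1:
x0 = 52; y0 = 128; x1 = 160; y1 = 192; c = 'cyan'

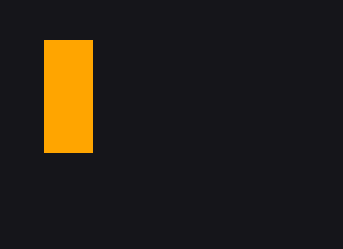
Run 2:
x0 = 44
y0 = 40
x1 = 92
y1 = 152
c = 'orange'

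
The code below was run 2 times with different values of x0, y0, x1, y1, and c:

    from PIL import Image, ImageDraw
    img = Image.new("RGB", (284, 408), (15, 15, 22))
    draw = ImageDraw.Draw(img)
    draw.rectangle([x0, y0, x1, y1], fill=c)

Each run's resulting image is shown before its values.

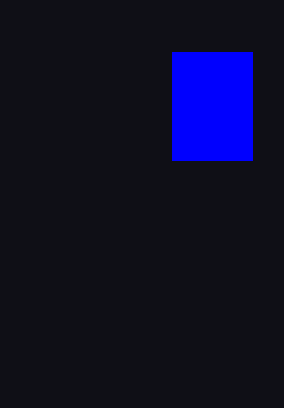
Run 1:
x0 = 172; y0 = 52; x1 = 252; y1 = 160; c = 'blue'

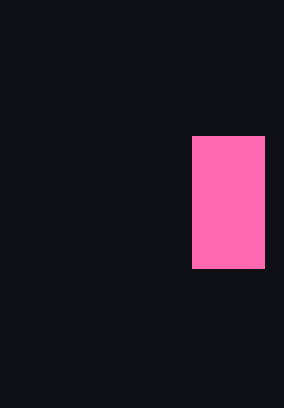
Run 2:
x0 = 192
y0 = 136
x1 = 264
y1 = 268
c = 'hotpink'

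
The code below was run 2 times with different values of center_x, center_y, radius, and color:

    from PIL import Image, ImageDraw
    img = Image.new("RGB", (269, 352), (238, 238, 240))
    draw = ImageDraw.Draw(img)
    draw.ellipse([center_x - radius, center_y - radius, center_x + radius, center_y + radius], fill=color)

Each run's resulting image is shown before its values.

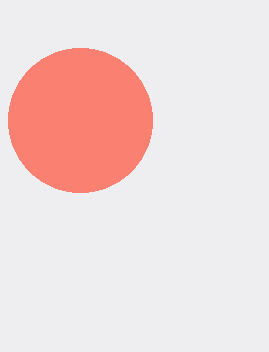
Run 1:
center_x = 80; center_y = 120; radius = 72; color = 'salmon'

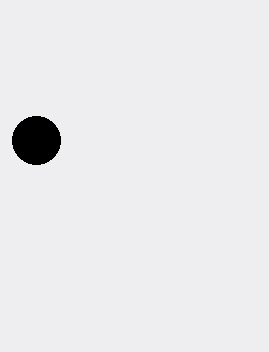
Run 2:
center_x = 36; center_y = 140; radius = 24; color = 'black'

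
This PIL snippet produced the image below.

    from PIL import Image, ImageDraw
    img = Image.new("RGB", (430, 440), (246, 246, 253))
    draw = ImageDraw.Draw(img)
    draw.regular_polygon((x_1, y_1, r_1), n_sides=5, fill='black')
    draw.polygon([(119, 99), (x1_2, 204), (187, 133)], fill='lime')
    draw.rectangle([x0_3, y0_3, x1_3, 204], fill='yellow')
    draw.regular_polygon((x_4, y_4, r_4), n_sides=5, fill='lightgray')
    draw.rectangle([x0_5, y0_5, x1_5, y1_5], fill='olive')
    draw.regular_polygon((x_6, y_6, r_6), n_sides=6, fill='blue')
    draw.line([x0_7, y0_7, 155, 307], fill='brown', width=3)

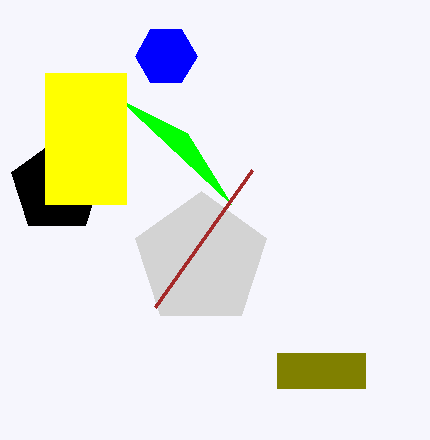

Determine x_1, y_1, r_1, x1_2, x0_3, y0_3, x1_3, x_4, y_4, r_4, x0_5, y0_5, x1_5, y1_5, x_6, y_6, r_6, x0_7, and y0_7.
x_1 = 57, y_1 = 187, r_1 = 48, x1_2 = 231, x0_3 = 45, y0_3 = 73, x1_3 = 126, x_4 = 201, y_4 = 260, r_4 = 69, x0_5 = 277, y0_5 = 353, x1_5 = 365, y1_5 = 388, x_6 = 166, y_6 = 56, r_6 = 31, x0_7 = 252, y0_7 = 170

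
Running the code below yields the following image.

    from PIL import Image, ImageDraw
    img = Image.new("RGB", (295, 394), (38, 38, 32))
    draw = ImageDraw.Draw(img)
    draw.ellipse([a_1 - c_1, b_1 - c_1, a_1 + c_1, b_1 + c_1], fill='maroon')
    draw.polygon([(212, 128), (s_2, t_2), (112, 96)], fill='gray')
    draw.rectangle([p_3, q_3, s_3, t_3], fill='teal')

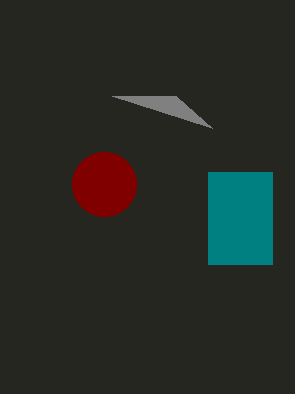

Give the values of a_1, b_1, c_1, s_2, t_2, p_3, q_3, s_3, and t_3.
a_1 = 104, b_1 = 184, c_1 = 32, s_2 = 176, t_2 = 96, p_3 = 208, q_3 = 172, s_3 = 272, t_3 = 264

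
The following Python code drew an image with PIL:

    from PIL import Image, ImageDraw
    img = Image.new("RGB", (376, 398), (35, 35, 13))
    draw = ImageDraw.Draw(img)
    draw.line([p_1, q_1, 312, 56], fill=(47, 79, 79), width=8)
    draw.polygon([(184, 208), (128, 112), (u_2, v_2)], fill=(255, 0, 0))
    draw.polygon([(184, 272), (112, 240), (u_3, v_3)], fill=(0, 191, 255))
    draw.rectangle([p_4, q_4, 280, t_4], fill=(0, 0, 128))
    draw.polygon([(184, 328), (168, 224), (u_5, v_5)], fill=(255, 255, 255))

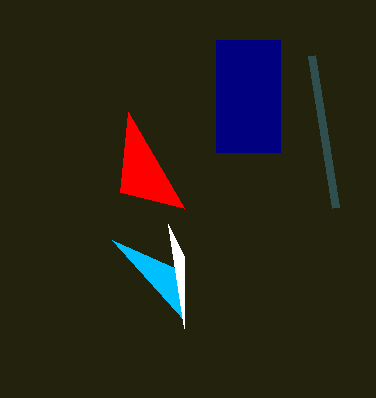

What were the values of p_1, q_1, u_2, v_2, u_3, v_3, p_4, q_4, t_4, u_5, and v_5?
p_1 = 336; q_1 = 208; u_2 = 120; v_2 = 192; u_3 = 184; v_3 = 320; p_4 = 216; q_4 = 40; t_4 = 152; u_5 = 184; v_5 = 256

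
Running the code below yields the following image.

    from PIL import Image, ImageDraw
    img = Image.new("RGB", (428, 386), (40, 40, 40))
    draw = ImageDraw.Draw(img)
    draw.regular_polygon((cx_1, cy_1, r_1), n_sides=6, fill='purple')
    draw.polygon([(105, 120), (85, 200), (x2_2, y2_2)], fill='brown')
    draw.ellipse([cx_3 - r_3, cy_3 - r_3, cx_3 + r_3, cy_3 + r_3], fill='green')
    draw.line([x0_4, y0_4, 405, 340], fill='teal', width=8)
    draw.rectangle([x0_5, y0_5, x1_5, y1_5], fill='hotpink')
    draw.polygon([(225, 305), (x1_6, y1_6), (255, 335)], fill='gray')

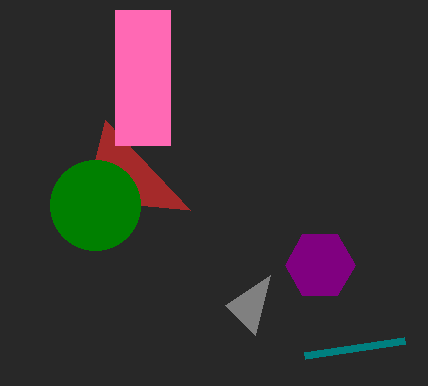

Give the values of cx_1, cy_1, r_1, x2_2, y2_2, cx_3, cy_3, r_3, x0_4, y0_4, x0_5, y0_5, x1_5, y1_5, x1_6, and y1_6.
cx_1 = 320; cy_1 = 265; r_1 = 35; x2_2 = 190; y2_2 = 210; cx_3 = 95; cy_3 = 205; r_3 = 45; x0_4 = 305; y0_4 = 355; x0_5 = 115; y0_5 = 10; x1_5 = 170; y1_5 = 145; x1_6 = 270; y1_6 = 275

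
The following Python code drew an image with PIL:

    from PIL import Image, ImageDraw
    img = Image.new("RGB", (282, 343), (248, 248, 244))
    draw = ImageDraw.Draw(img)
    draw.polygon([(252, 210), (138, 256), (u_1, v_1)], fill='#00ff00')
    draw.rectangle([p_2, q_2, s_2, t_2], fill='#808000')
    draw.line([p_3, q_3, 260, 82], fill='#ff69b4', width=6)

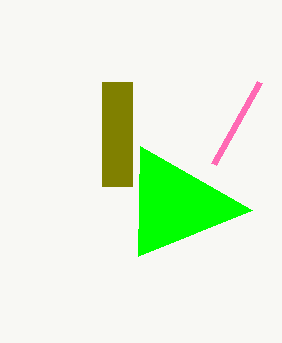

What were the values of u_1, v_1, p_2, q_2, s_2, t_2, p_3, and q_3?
u_1 = 140; v_1 = 146; p_2 = 102; q_2 = 82; s_2 = 132; t_2 = 186; p_3 = 214; q_3 = 164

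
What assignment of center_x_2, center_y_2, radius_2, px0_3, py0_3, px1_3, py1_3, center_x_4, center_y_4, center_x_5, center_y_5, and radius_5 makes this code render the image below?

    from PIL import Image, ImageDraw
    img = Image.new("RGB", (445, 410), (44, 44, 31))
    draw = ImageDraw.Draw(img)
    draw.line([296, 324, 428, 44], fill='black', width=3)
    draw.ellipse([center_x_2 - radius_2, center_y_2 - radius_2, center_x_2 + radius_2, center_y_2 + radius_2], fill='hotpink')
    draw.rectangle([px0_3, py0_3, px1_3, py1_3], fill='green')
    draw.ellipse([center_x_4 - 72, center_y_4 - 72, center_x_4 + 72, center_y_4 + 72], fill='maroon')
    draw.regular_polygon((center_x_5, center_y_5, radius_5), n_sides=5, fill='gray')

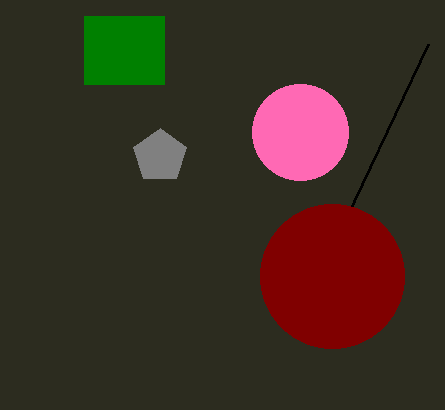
center_x_2 = 300; center_y_2 = 132; radius_2 = 48; px0_3 = 84; py0_3 = 16; px1_3 = 164; py1_3 = 84; center_x_4 = 332; center_y_4 = 276; center_x_5 = 160; center_y_5 = 156; radius_5 = 28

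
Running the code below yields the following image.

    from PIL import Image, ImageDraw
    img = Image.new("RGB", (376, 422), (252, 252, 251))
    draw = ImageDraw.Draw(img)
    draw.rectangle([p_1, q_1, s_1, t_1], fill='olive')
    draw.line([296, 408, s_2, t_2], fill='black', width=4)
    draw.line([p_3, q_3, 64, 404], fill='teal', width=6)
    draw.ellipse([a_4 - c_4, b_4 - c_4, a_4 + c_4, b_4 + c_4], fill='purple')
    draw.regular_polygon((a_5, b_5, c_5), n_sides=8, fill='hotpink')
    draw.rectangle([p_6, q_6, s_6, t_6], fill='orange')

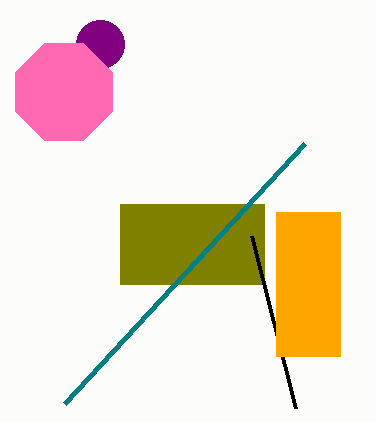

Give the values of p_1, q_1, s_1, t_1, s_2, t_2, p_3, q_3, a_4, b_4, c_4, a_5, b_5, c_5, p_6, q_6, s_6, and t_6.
p_1 = 120; q_1 = 204; s_1 = 264; t_1 = 284; s_2 = 252; t_2 = 236; p_3 = 304; q_3 = 144; a_4 = 100; b_4 = 44; c_4 = 24; a_5 = 64; b_5 = 92; c_5 = 52; p_6 = 276; q_6 = 212; s_6 = 340; t_6 = 356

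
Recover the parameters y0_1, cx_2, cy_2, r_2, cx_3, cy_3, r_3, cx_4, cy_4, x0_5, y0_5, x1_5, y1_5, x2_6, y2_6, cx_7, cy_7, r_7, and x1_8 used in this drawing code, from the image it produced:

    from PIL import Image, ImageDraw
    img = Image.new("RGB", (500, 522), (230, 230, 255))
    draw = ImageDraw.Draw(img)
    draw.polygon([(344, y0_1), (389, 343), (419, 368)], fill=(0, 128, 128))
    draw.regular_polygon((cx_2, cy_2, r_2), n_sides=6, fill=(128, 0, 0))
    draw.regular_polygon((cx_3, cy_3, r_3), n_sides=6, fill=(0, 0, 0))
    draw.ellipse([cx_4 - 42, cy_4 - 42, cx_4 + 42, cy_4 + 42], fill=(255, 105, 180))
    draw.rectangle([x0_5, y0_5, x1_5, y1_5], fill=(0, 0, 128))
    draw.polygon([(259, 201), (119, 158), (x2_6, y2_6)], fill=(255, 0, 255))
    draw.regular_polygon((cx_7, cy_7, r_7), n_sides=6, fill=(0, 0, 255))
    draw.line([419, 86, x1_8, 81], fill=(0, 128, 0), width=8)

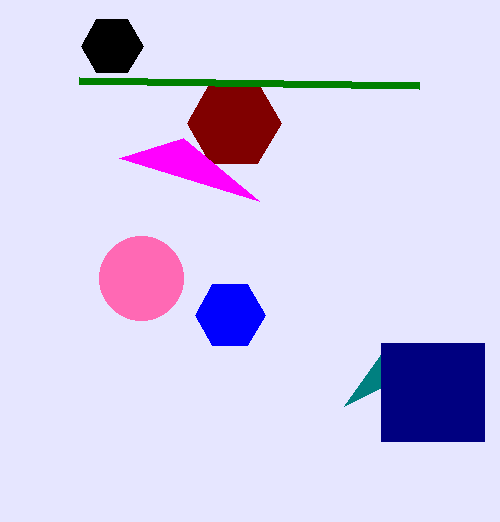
y0_1 = 406, cx_2 = 234, cy_2 = 123, r_2 = 47, cx_3 = 112, cy_3 = 46, r_3 = 31, cx_4 = 141, cy_4 = 278, x0_5 = 381, y0_5 = 343, x1_5 = 484, y1_5 = 441, x2_6 = 183, y2_6 = 138, cx_7 = 230, cy_7 = 315, r_7 = 35, x1_8 = 79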